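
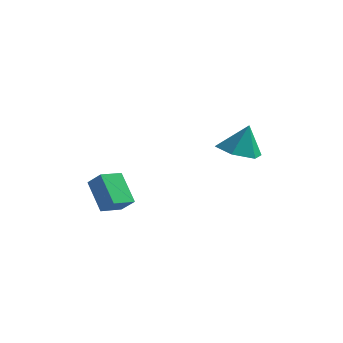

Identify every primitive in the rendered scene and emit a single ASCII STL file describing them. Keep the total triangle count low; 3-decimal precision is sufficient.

solid 
facet normal -0.742 0.150 -0.654
outer loop
vertex -3.154 -2.505 -0.447
vertex -2.827 -1.618 -0.614
vertex -2.316 -3.015 -1.515
endloop
endfacet
facet normal -0.341 -0.924 0.173
outer loop
vertex -1.693 -3.142 -0.966
vertex -3.154 -2.505 -0.447
vertex -2.316 -3.015 -1.515
endloop
endfacet
facet normal -0.742 0.150 -0.654
outer loop
vertex -2.316 -3.015 -1.515
vertex -2.827 -1.618 -0.614
vertex -1.989 -2.128 -1.682
endloop
endfacet
facet normal 0.578 -0.352 -0.737
outer loop
vertex -1.989 -2.128 -1.682
vertex -1.693 -3.142 -0.966
vertex -2.316 -3.015 -1.515
endloop
endfacet
facet normal -0.578 0.352 0.737
outer loop
vertex -3.154 -2.505 -0.447
vertex -2.204 -1.745 -0.065
vertex -2.827 -1.618 -0.614
endloop
endfacet
facet normal -0.341 -0.924 0.173
outer loop
vertex -2.531 -2.632 0.102
vertex -3.154 -2.505 -0.447
vertex -1.693 -3.142 -0.966
endloop
endfacet
facet normal -0.578 0.352 0.737
outer loop
vertex -2.531 -2.632 0.102
vertex -2.204 -1.745 -0.065
vertex -3.154 -2.505 -0.447
endloop
endfacet
facet normal 0.341 0.924 -0.173
outer loop
vertex -2.827 -1.618 -0.614
vertex -2.204 -1.745 -0.065
vertex -1.989 -2.128 -1.682
endloop
endfacet
facet normal 0.578 -0.352 -0.737
outer loop
vertex -1.366 -2.255 -1.133
vertex -1.693 -3.142 -0.966
vertex -1.989 -2.128 -1.682
endloop
endfacet
facet normal 0.341 0.924 -0.173
outer loop
vertex -1.989 -2.128 -1.682
vertex -2.204 -1.745 -0.065
vertex -1.366 -2.255 -1.133
endloop
endfacet
facet normal 0.742 -0.150 0.654
outer loop
vertex -1.366 -2.255 -1.133
vertex -2.531 -2.632 0.102
vertex -1.693 -3.142 -0.966
endloop
endfacet
facet normal 0.742 -0.150 0.654
outer loop
vertex -2.204 -1.745 -0.065
vertex -2.531 -2.632 0.102
vertex -1.366 -2.255 -1.133
endloop
endfacet
facet normal -0.236 -0.197 -0.951
outer loop
vertex 1.203 2.566 0.034
vertex 0.535 2.001 0.317
vertex 0.355 2.893 0.177
endloop
endfacet
facet normal 0.386 0.883 0.268
outer loop
vertex 1.203 2.566 0.034
vertex 0.355 2.893 0.177
vertex 0.845 2.259 1.563
endloop
endfacet
facet normal -0.237 -0.197 -0.951
outer loop
vertex 0.355 2.893 0.177
vertex 0.535 2.001 0.317
vertex -0.313 2.327 0.461
endloop
endfacet
facet normal -0.428 0.755 0.497
outer loop
vertex 0.355 2.893 0.177
vertex -0.313 2.327 0.461
vertex 0.845 2.259 1.563
endloop
endfacet
facet normal -0.237 -0.196 -0.952
outer loop
vertex -0.313 2.327 0.461
vertex 0.535 2.001 0.317
vertex -0.134 1.436 0.6
endloop
endfacet
facet normal -0.690 -0.026 0.723
outer loop
vertex -0.313 2.327 0.461
vertex -0.134 1.436 0.6
vertex 0.845 2.259 1.563
endloop
endfacet
facet normal -0.237 -0.196 -0.952
outer loop
vertex -0.134 1.436 0.6
vertex 0.535 2.001 0.317
vertex 0.714 1.11 0.456
endloop
endfacet
facet normal -0.139 -0.679 0.721
outer loop
vertex -0.134 1.436 0.6
vertex 0.714 1.11 0.456
vertex 0.845 2.259 1.563
endloop
endfacet
facet normal -0.237 -0.196 -0.952
outer loop
vertex 0.714 1.11 0.456
vertex 0.535 2.001 0.317
vertex 1.383 1.675 0.173
endloop
endfacet
facet normal 0.674 -0.551 0.492
outer loop
vertex 0.714 1.11 0.456
vertex 1.383 1.675 0.173
vertex 0.845 2.259 1.563
endloop
endfacet
facet normal -0.237 -0.196 -0.951
outer loop
vertex 1.383 1.675 0.173
vertex 0.535 2.001 0.317
vertex 1.203 2.566 0.034
endloop
endfacet
facet normal 0.936 0.231 0.265
outer loop
vertex 1.383 1.675 0.173
vertex 1.203 2.566 0.034
vertex 0.845 2.259 1.563
endloop
endfacet

endsolid


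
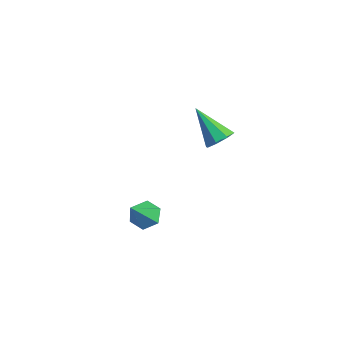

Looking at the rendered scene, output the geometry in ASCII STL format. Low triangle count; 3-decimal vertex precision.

solid 
facet normal 0.708 0.187 -0.681
outer loop
vertex -1.655 4.148 3.105
vertex -2.129 4.119 2.604
vertex -1.874 4.618 3.006
endloop
endfacet
facet normal 0.303 0.330 0.894
outer loop
vertex -1.655 4.148 3.105
vertex -1.874 4.618 3.006
vertex -3.411 3.781 3.836
endloop
endfacet
facet normal 0.708 0.186 -0.681
outer loop
vertex -1.874 4.618 3.006
vertex -2.129 4.119 2.604
vertex -2.242 4.797 2.672
endloop
endfacet
facet normal -0.129 0.808 0.575
outer loop
vertex -1.874 4.618 3.006
vertex -2.242 4.797 2.672
vertex -3.411 3.781 3.836
endloop
endfacet
facet normal 0.708 0.186 -0.681
outer loop
vertex -2.242 4.797 2.672
vertex -2.129 4.119 2.604
vertex -2.544 4.578 2.298
endloop
endfacet
facet normal -0.626 0.778 0.050
outer loop
vertex -2.242 4.797 2.672
vertex -2.544 4.578 2.298
vertex -3.411 3.781 3.836
endloop
endfacet
facet normal 0.708 0.187 -0.681
outer loop
vertex -2.544 4.578 2.298
vertex -2.129 4.119 2.604
vertex -2.603 4.091 2.103
endloop
endfacet
facet normal -0.893 0.256 -0.370
outer loop
vertex -2.544 4.578 2.298
vertex -2.603 4.091 2.103
vertex -3.411 3.781 3.836
endloop
endfacet
facet normal 0.708 0.188 -0.681
outer loop
vertex -2.603 4.091 2.103
vertex -2.129 4.119 2.604
vertex -2.384 3.621 2.201
endloop
endfacet
facet normal -0.774 -0.453 -0.442
outer loop
vertex -2.603 4.091 2.103
vertex -2.384 3.621 2.201
vertex -3.411 3.781 3.836
endloop
endfacet
facet normal 0.709 0.188 -0.680
outer loop
vertex -2.384 3.621 2.201
vertex -2.129 4.119 2.604
vertex -2.016 3.442 2.535
endloop
endfacet
facet normal -0.341 -0.932 -0.123
outer loop
vertex -2.384 3.621 2.201
vertex -2.016 3.442 2.535
vertex -3.411 3.781 3.836
endloop
endfacet
facet normal 0.708 0.188 -0.681
outer loop
vertex -2.016 3.442 2.535
vertex -2.129 4.119 2.604
vertex -1.714 3.661 2.909
endloop
endfacet
facet normal 0.156 -0.902 0.402
outer loop
vertex -2.016 3.442 2.535
vertex -1.714 3.661 2.909
vertex -3.411 3.781 3.836
endloop
endfacet
facet normal 0.708 0.188 -0.681
outer loop
vertex -1.714 3.661 2.909
vertex -2.129 4.119 2.604
vertex -1.655 4.148 3.105
endloop
endfacet
facet normal 0.422 -0.382 0.822
outer loop
vertex -1.714 3.661 2.909
vertex -1.655 4.148 3.105
vertex -3.411 3.781 3.836
endloop
endfacet
facet normal -0.284 0.547 -0.787
outer loop
vertex 0.648 -0.582 1.963
vertex 0.024 -0.774 2.055
vertex 0.248 -0.23 2.352
endloop
endfacet
facet normal 0.794 0.442 0.417
outer loop
vertex 0.648 -0.582 1.963
vertex 0.248 -0.23 2.352
vertex 0.516 -1.726 3.425
endloop
endfacet
facet normal -0.282 0.547 -0.788
outer loop
vertex 0.248 -0.23 2.352
vertex 0.024 -0.774 2.055
vertex -0.376 -0.421 2.443
endloop
endfacet
facet normal -0.057 0.575 0.816
outer loop
vertex 0.248 -0.23 2.352
vertex -0.376 -0.421 2.443
vertex 0.516 -1.726 3.425
endloop
endfacet
facet normal -0.283 0.546 -0.788
outer loop
vertex -0.376 -0.421 2.443
vertex 0.024 -0.774 2.055
vertex -0.601 -0.966 2.146
endloop
endfacet
facet normal -0.763 -0.036 0.645
outer loop
vertex -0.376 -0.421 2.443
vertex -0.601 -0.966 2.146
vertex 0.516 -1.726 3.425
endloop
endfacet
facet normal -0.283 0.547 -0.788
outer loop
vertex -0.601 -0.966 2.146
vertex 0.024 -0.774 2.055
vertex -0.201 -1.319 1.757
endloop
endfacet
facet normal -0.618 -0.783 0.075
outer loop
vertex -0.601 -0.966 2.146
vertex -0.201 -1.319 1.757
vertex 0.516 -1.726 3.425
endloop
endfacet
facet normal -0.283 0.547 -0.788
outer loop
vertex -0.201 -1.319 1.757
vertex 0.024 -0.774 2.055
vertex 0.424 -1.127 1.666
endloop
endfacet
facet normal 0.234 -0.916 -0.324
outer loop
vertex -0.201 -1.319 1.757
vertex 0.424 -1.127 1.666
vertex 0.516 -1.726 3.425
endloop
endfacet
facet normal -0.284 0.546 -0.788
outer loop
vertex 0.424 -1.127 1.666
vertex 0.024 -0.774 2.055
vertex 0.648 -0.582 1.963
endloop
endfacet
facet normal 0.941 -0.303 -0.153
outer loop
vertex 0.424 -1.127 1.666
vertex 0.648 -0.582 1.963
vertex 0.516 -1.726 3.425
endloop
endfacet

endsolid


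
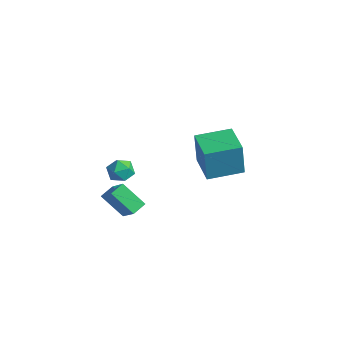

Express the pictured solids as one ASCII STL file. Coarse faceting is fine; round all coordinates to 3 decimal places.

solid 
facet normal -0.912 0.409 -0.024
outer loop
vertex 1.656 2.688 0.902
vertex 2.489 4.556 1.035
vertex 1.754 2.788 -1.123
endloop
endfacet
facet normal -0.406 -0.912 -0.065
outer loop
vertex 3.551 1.984 -1.075
vertex 1.656 2.688 0.902
vertex 1.754 2.788 -1.123
endloop
endfacet
facet normal -0.912 0.408 -0.024
outer loop
vertex 1.754 2.788 -1.123
vertex 2.489 4.556 1.035
vertex 2.587 4.657 -0.99
endloop
endfacet
facet normal 0.049 0.049 -0.998
outer loop
vertex 2.587 4.657 -0.99
vertex 3.551 1.984 -1.075
vertex 1.754 2.788 -1.123
endloop
endfacet
facet normal -0.049 -0.049 0.998
outer loop
vertex 1.656 2.688 0.902
vertex 4.286 3.752 1.083
vertex 2.489 4.556 1.035
endloop
endfacet
facet normal -0.407 -0.911 -0.065
outer loop
vertex 3.453 1.883 0.95
vertex 1.656 2.688 0.902
vertex 3.551 1.984 -1.075
endloop
endfacet
facet normal -0.049 -0.049 0.998
outer loop
vertex 3.453 1.883 0.95
vertex 4.286 3.752 1.083
vertex 1.656 2.688 0.902
endloop
endfacet
facet normal 0.406 0.912 0.065
outer loop
vertex 2.489 4.556 1.035
vertex 4.286 3.752 1.083
vertex 2.587 4.657 -0.99
endloop
endfacet
facet normal 0.049 0.049 -0.998
outer loop
vertex 4.384 3.852 -0.942
vertex 3.551 1.984 -1.075
vertex 2.587 4.657 -0.99
endloop
endfacet
facet normal 0.407 0.911 0.065
outer loop
vertex 2.587 4.657 -0.99
vertex 4.286 3.752 1.083
vertex 4.384 3.852 -0.942
endloop
endfacet
facet normal 0.912 -0.409 0.024
outer loop
vertex 4.384 3.852 -0.942
vertex 3.453 1.883 0.95
vertex 3.551 1.984 -1.075
endloop
endfacet
facet normal 0.912 -0.408 0.024
outer loop
vertex 4.286 3.752 1.083
vertex 3.453 1.883 0.95
vertex 4.384 3.852 -0.942
endloop
endfacet
facet normal -0.468 0.467 0.750
outer loop
vertex 2.037 -2.724 2.022
vertex 2.558 -3.023 2.533
vertex 2.699 -2.328 2.188
endloop
endfacet
facet normal -0.534 0.833 0.142
outer loop
vertex 2.037 -2.724 2.022
vertex 2.699 -2.328 2.188
vertex 2.439 -2.368 1.445
endloop
endfacet
facet normal -0.848 0.409 -0.338
outer loop
vertex 2.037 -2.724 2.022
vertex 2.439 -2.368 1.445
vertex 2.138 -3.087 1.33
endloop
endfacet
facet normal -0.975 -0.220 -0.027
outer loop
vertex 2.037 -2.724 2.022
vertex 2.138 -3.087 1.33
vertex 2.211 -3.493 2.002
endloop
endfacet
facet normal -0.740 -0.184 0.647
outer loop
vertex 2.037 -2.724 2.022
vertex 2.211 -3.493 2.002
vertex 2.558 -3.023 2.533
endloop
endfacet
facet normal 0.120 0.988 -0.095
outer loop
vertex 2.439 -2.368 1.445
vertex 2.699 -2.328 2.188
vertex 3.209 -2.447 1.598
endloop
endfacet
facet normal 0.230 0.395 0.889
outer loop
vertex 2.699 -2.328 2.188
vertex 2.558 -3.023 2.533
vertex 3.282 -2.853 2.27
endloop
endfacet
facet normal -0.211 -0.659 0.722
outer loop
vertex 2.558 -3.023 2.533
vertex 2.211 -3.493 2.002
vertex 2.981 -3.572 2.155
endloop
endfacet
facet normal -0.593 -0.716 -0.368
outer loop
vertex 2.211 -3.493 2.002
vertex 2.138 -3.087 1.33
vertex 2.721 -3.612 1.412
endloop
endfacet
facet normal -0.387 0.301 -0.871
outer loop
vertex 2.138 -3.087 1.33
vertex 2.439 -2.368 1.445
vertex 2.862 -2.917 1.067
endloop
endfacet
facet normal 0.975 0.220 0.027
outer loop
vertex 3.383 -3.216 1.578
vertex 3.209 -2.447 1.598
vertex 3.282 -2.853 2.27
endloop
endfacet
facet normal 0.848 -0.409 0.338
outer loop
vertex 3.383 -3.216 1.578
vertex 3.282 -2.853 2.27
vertex 2.981 -3.572 2.155
endloop
endfacet
facet normal 0.534 -0.833 -0.142
outer loop
vertex 3.383 -3.216 1.578
vertex 2.981 -3.572 2.155
vertex 2.721 -3.612 1.412
endloop
endfacet
facet normal 0.468 -0.467 -0.750
outer loop
vertex 3.383 -3.216 1.578
vertex 2.721 -3.612 1.412
vertex 2.862 -2.917 1.067
endloop
endfacet
facet normal 0.740 0.184 -0.647
outer loop
vertex 3.383 -3.216 1.578
vertex 2.862 -2.917 1.067
vertex 3.209 -2.447 1.598
endloop
endfacet
facet normal 0.593 0.716 0.368
outer loop
vertex 3.282 -2.853 2.27
vertex 3.209 -2.447 1.598
vertex 2.699 -2.328 2.188
endloop
endfacet
facet normal 0.387 -0.301 0.871
outer loop
vertex 2.981 -3.572 2.155
vertex 3.282 -2.853 2.27
vertex 2.558 -3.023 2.533
endloop
endfacet
facet normal -0.120 -0.988 0.095
outer loop
vertex 2.721 -3.612 1.412
vertex 2.981 -3.572 2.155
vertex 2.211 -3.493 2.002
endloop
endfacet
facet normal -0.230 -0.395 -0.889
outer loop
vertex 2.862 -2.917 1.067
vertex 2.721 -3.612 1.412
vertex 2.138 -3.087 1.33
endloop
endfacet
facet normal 0.211 0.659 -0.722
outer loop
vertex 3.209 -2.447 1.598
vertex 2.862 -2.917 1.067
vertex 2.439 -2.368 1.445
endloop
endfacet
facet normal -0.713 -0.290 0.638
outer loop
vertex 3.191 -3.951 0.833
vertex 3.114 -3.151 1.111
vertex 1.856 -3.615 -0.505
endloop
endfacet
facet normal 0.091 -0.941 -0.327
outer loop
vertex 3.046 -3.129 -1.571
vertex 3.191 -3.951 0.833
vertex 1.856 -3.615 -0.505
endloop
endfacet
facet normal -0.712 -0.292 0.638
outer loop
vertex 1.856 -3.615 -0.505
vertex 3.114 -3.151 1.111
vertex 1.778 -2.816 -0.227
endloop
endfacet
facet normal -0.696 0.175 -0.697
outer loop
vertex 1.778 -2.816 -0.227
vertex 3.046 -3.129 -1.571
vertex 1.856 -3.615 -0.505
endloop
endfacet
facet normal 0.696 -0.175 0.697
outer loop
vertex 3.191 -3.951 0.833
vertex 4.304 -2.665 0.045
vertex 3.114 -3.151 1.111
endloop
endfacet
facet normal 0.092 -0.941 -0.327
outer loop
vertex 4.382 -3.464 -0.233
vertex 3.191 -3.951 0.833
vertex 3.046 -3.129 -1.571
endloop
endfacet
facet normal 0.695 -0.175 0.697
outer loop
vertex 4.382 -3.464 -0.233
vertex 4.304 -2.665 0.045
vertex 3.191 -3.951 0.833
endloop
endfacet
facet normal -0.091 0.941 0.327
outer loop
vertex 3.114 -3.151 1.111
vertex 4.304 -2.665 0.045
vertex 1.778 -2.816 -0.227
endloop
endfacet
facet normal -0.695 0.175 -0.697
outer loop
vertex 2.969 -2.329 -1.293
vertex 3.046 -3.129 -1.571
vertex 1.778 -2.816 -0.227
endloop
endfacet
facet normal -0.091 0.940 0.327
outer loop
vertex 1.778 -2.816 -0.227
vertex 4.304 -2.665 0.045
vertex 2.969 -2.329 -1.293
endloop
endfacet
facet normal 0.713 0.291 -0.639
outer loop
vertex 2.969 -2.329 -1.293
vertex 4.382 -3.464 -0.233
vertex 3.046 -3.129 -1.571
endloop
endfacet
facet normal 0.713 0.292 -0.638
outer loop
vertex 4.304 -2.665 0.045
vertex 4.382 -3.464 -0.233
vertex 2.969 -2.329 -1.293
endloop
endfacet

endsolid


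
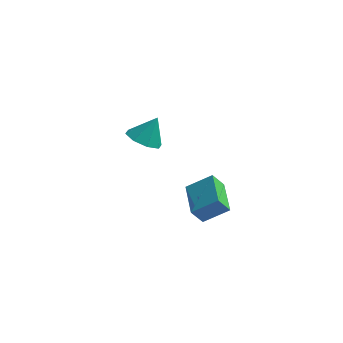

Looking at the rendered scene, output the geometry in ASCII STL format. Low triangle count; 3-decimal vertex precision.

solid 
facet normal -0.460 -0.327 0.825
outer loop
vertex 3.004 -4.522 0.951
vertex 2.202 -2.741 1.21
vertex 1.789 -4.946 0.105
endloop
endfacet
facet normal 0.407 -0.904 -0.131
outer loop
vertex 2.278 -4.599 -0.77
vertex 3.004 -4.522 0.951
vertex 1.789 -4.946 0.105
endloop
endfacet
facet normal -0.461 -0.327 0.825
outer loop
vertex 1.789 -4.946 0.105
vertex 2.202 -2.741 1.21
vertex 0.988 -3.165 0.363
endloop
endfacet
facet normal -0.789 -0.275 -0.550
outer loop
vertex 0.988 -3.165 0.363
vertex 2.278 -4.599 -0.77
vertex 1.789 -4.946 0.105
endloop
endfacet
facet normal 0.789 0.275 0.550
outer loop
vertex 3.004 -4.522 0.951
vertex 2.691 -2.394 0.335
vertex 2.202 -2.741 1.21
endloop
endfacet
facet normal 0.407 -0.904 -0.131
outer loop
vertex 3.492 -4.175 0.077
vertex 3.004 -4.522 0.951
vertex 2.278 -4.599 -0.77
endloop
endfacet
facet normal 0.789 0.275 0.550
outer loop
vertex 3.492 -4.175 0.077
vertex 2.691 -2.394 0.335
vertex 3.004 -4.522 0.951
endloop
endfacet
facet normal -0.407 0.904 0.131
outer loop
vertex 2.202 -2.741 1.21
vertex 2.691 -2.394 0.335
vertex 0.988 -3.165 0.363
endloop
endfacet
facet normal -0.789 -0.275 -0.550
outer loop
vertex 1.476 -2.818 -0.511
vertex 2.278 -4.599 -0.77
vertex 0.988 -3.165 0.363
endloop
endfacet
facet normal -0.407 0.904 0.132
outer loop
vertex 0.988 -3.165 0.363
vertex 2.691 -2.394 0.335
vertex 1.476 -2.818 -0.511
endloop
endfacet
facet normal 0.461 0.328 -0.825
outer loop
vertex 1.476 -2.818 -0.511
vertex 3.492 -4.175 0.077
vertex 2.278 -4.599 -0.77
endloop
endfacet
facet normal 0.461 0.327 -0.825
outer loop
vertex 2.691 -2.394 0.335
vertex 3.492 -4.175 0.077
vertex 1.476 -2.818 -0.511
endloop
endfacet
facet normal -0.354 -0.388 -0.851
outer loop
vertex -2.011 2.041 -1.523
vertex -2.967 2.445 -1.309
vertex -2.106 2.788 -1.824
endloop
endfacet
facet normal 0.977 0.173 0.122
outer loop
vertex -2.011 2.041 -1.523
vertex -2.106 2.788 -1.824
vertex -2.393 3.075 0.069
endloop
endfacet
facet normal -0.354 -0.389 -0.851
outer loop
vertex -2.106 2.788 -1.824
vertex -2.967 2.445 -1.309
vertex -2.706 3.334 -1.824
endloop
endfacet
facet normal 0.673 0.740 -0.010
outer loop
vertex -2.106 2.788 -1.824
vertex -2.706 3.334 -1.824
vertex -2.393 3.075 0.069
endloop
endfacet
facet normal -0.355 -0.389 -0.850
outer loop
vertex -2.706 3.334 -1.824
vertex -2.967 2.445 -1.309
vertex -3.459 3.36 -1.522
endloop
endfacet
facet normal 0.083 0.989 0.122
outer loop
vertex -2.706 3.334 -1.824
vertex -3.459 3.36 -1.522
vertex -2.393 3.075 0.069
endloop
endfacet
facet normal -0.355 -0.389 -0.850
outer loop
vertex -3.459 3.36 -1.522
vertex -2.967 2.445 -1.309
vertex -3.923 2.849 -1.095
endloop
endfacet
facet normal -0.450 0.777 0.441
outer loop
vertex -3.459 3.36 -1.522
vertex -3.923 2.849 -1.095
vertex -2.393 3.075 0.069
endloop
endfacet
facet normal -0.354 -0.388 -0.851
outer loop
vertex -3.923 2.849 -1.095
vertex -2.967 2.445 -1.309
vertex -3.828 2.102 -0.794
endloop
endfacet
facet normal -0.611 0.228 0.758
outer loop
vertex -3.923 2.849 -1.095
vertex -3.828 2.102 -0.794
vertex -2.393 3.075 0.069
endloop
endfacet
facet normal -0.354 -0.389 -0.851
outer loop
vertex -3.828 2.102 -0.794
vertex -2.967 2.445 -1.309
vertex -3.228 1.556 -0.794
endloop
endfacet
facet normal -0.307 -0.337 0.890
outer loop
vertex -3.828 2.102 -0.794
vertex -3.228 1.556 -0.794
vertex -2.393 3.075 0.069
endloop
endfacet
facet normal -0.354 -0.389 -0.851
outer loop
vertex -3.228 1.556 -0.794
vertex -2.967 2.445 -1.309
vertex -2.475 1.531 -1.096
endloop
endfacet
facet normal 0.284 -0.587 0.758
outer loop
vertex -3.228 1.556 -0.794
vertex -2.475 1.531 -1.096
vertex -2.393 3.075 0.069
endloop
endfacet
facet normal -0.355 -0.389 -0.850
outer loop
vertex -2.475 1.531 -1.096
vertex -2.967 2.445 -1.309
vertex -2.011 2.041 -1.523
endloop
endfacet
facet normal 0.816 -0.375 0.439
outer loop
vertex -2.475 1.531 -1.096
vertex -2.011 2.041 -1.523
vertex -2.393 3.075 0.069
endloop
endfacet

endsolid


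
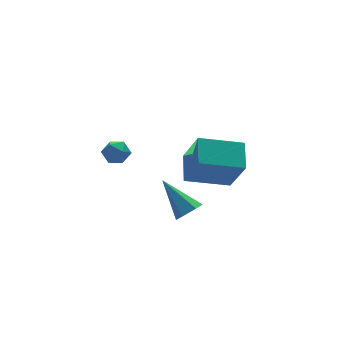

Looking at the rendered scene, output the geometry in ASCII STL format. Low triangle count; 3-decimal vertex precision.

solid 
facet normal 0.238 -0.731 -0.640
outer loop
vertex 1.941 -1.041 -0.955
vertex 1.4 -1.409 -0.736
vertex 1.329 -0.97 -1.264
endloop
endfacet
facet normal 0.310 0.854 -0.418
outer loop
vertex 1.941 -1.041 -0.955
vertex 1.329 -0.97 -1.264
vertex 0.92 0.069 0.556
endloop
endfacet
facet normal 0.238 -0.731 -0.640
outer loop
vertex 1.329 -0.97 -1.264
vertex 1.4 -1.409 -0.736
vertex 0.787 -1.338 -1.045
endloop
endfacet
facet normal -0.616 0.616 -0.490
outer loop
vertex 1.329 -0.97 -1.264
vertex 0.787 -1.338 -1.045
vertex 0.92 0.069 0.556
endloop
endfacet
facet normal 0.237 -0.732 -0.639
outer loop
vertex 0.787 -1.338 -1.045
vertex 1.4 -1.409 -0.736
vertex 0.858 -1.776 -0.517
endloop
endfacet
facet normal -0.994 -0.030 0.109
outer loop
vertex 0.787 -1.338 -1.045
vertex 0.858 -1.776 -0.517
vertex 0.92 0.069 0.556
endloop
endfacet
facet normal 0.237 -0.732 -0.639
outer loop
vertex 0.858 -1.776 -0.517
vertex 1.4 -1.409 -0.736
vertex 1.471 -1.847 -0.208
endloop
endfacet
facet normal -0.444 -0.439 0.781
outer loop
vertex 0.858 -1.776 -0.517
vertex 1.471 -1.847 -0.208
vertex 0.92 0.069 0.556
endloop
endfacet
facet normal 0.237 -0.732 -0.639
outer loop
vertex 1.471 -1.847 -0.208
vertex 1.4 -1.409 -0.736
vertex 2.013 -1.48 -0.427
endloop
endfacet
facet normal 0.481 -0.202 0.853
outer loop
vertex 1.471 -1.847 -0.208
vertex 2.013 -1.48 -0.427
vertex 0.92 0.069 0.556
endloop
endfacet
facet normal 0.238 -0.731 -0.640
outer loop
vertex 2.013 -1.48 -0.427
vertex 1.4 -1.409 -0.736
vertex 1.941 -1.041 -0.955
endloop
endfacet
facet normal 0.859 0.445 0.253
outer loop
vertex 2.013 -1.48 -0.427
vertex 1.941 -1.041 -0.955
vertex 0.92 0.069 0.556
endloop
endfacet
facet normal -0.898 0.358 0.257
outer loop
vertex 0.675 -3.374 4.07
vertex 1.297 -2.258 4.689
vertex 0.58 -2.336 2.293
endloop
endfacet
facet normal -0.438 -0.786 -0.436
outer loop
vertex 2.403 -3.062 1.771
vertex 0.675 -3.374 4.07
vertex 0.58 -2.336 2.293
endloop
endfacet
facet normal -0.898 0.358 0.257
outer loop
vertex 0.58 -2.336 2.293
vertex 1.297 -2.258 4.689
vertex 1.202 -1.22 2.912
endloop
endfacet
facet normal -0.046 0.504 -0.862
outer loop
vertex 1.202 -1.22 2.912
vertex 2.403 -3.062 1.771
vertex 0.58 -2.336 2.293
endloop
endfacet
facet normal 0.046 -0.504 0.862
outer loop
vertex 0.675 -3.374 4.07
vertex 3.12 -2.984 4.167
vertex 1.297 -2.258 4.689
endloop
endfacet
facet normal -0.438 -0.786 -0.436
outer loop
vertex 2.498 -4.1 3.548
vertex 0.675 -3.374 4.07
vertex 2.403 -3.062 1.771
endloop
endfacet
facet normal 0.046 -0.504 0.862
outer loop
vertex 2.498 -4.1 3.548
vertex 3.12 -2.984 4.167
vertex 0.675 -3.374 4.07
endloop
endfacet
facet normal 0.438 0.786 0.436
outer loop
vertex 1.297 -2.258 4.689
vertex 3.12 -2.984 4.167
vertex 1.202 -1.22 2.912
endloop
endfacet
facet normal -0.046 0.504 -0.862
outer loop
vertex 3.025 -1.946 2.39
vertex 2.403 -3.062 1.771
vertex 1.202 -1.22 2.912
endloop
endfacet
facet normal 0.438 0.786 0.436
outer loop
vertex 1.202 -1.22 2.912
vertex 3.12 -2.984 4.167
vertex 3.025 -1.946 2.39
endloop
endfacet
facet normal 0.898 -0.358 -0.257
outer loop
vertex 3.025 -1.946 2.39
vertex 2.498 -4.1 3.548
vertex 2.403 -3.062 1.771
endloop
endfacet
facet normal 0.898 -0.358 -0.257
outer loop
vertex 3.12 -2.984 4.167
vertex 2.498 -4.1 3.548
vertex 3.025 -1.946 2.39
endloop
endfacet
facet normal -0.901 0.010 0.434
outer loop
vertex -0.613 2.805 1.229
vertex -0.602 2.102 1.268
vertex -0.343 2.489 1.797
endloop
endfacet
facet normal -0.536 0.603 0.590
outer loop
vertex -0.613 2.805 1.229
vertex -0.343 2.489 1.797
vertex -0.019 3.049 1.519
endloop
endfacet
facet normal -0.371 0.928 -0.021
outer loop
vertex -0.613 2.805 1.229
vertex -0.019 3.049 1.519
vertex -0.079 3.009 0.818
endloop
endfacet
facet normal -0.634 0.537 -0.557
outer loop
vertex -0.613 2.805 1.229
vertex -0.079 3.009 0.818
vertex -0.439 2.424 0.663
endloop
endfacet
facet normal -0.961 -0.030 -0.275
outer loop
vertex -0.613 2.805 1.229
vertex -0.439 2.424 0.663
vertex -0.602 2.102 1.268
endloop
endfacet
facet normal 0.074 0.409 0.910
outer loop
vertex -0.019 3.049 1.519
vertex -0.343 2.489 1.797
vertex 0.359 2.496 1.737
endloop
endfacet
facet normal -0.517 -0.550 0.656
outer loop
vertex -0.343 2.489 1.797
vertex -0.602 2.102 1.268
vertex -0.001 1.911 1.582
endloop
endfacet
facet normal -0.615 -0.615 -0.493
outer loop
vertex -0.602 2.102 1.268
vertex -0.439 2.424 0.663
vertex -0.061 1.871 0.881
endloop
endfacet
facet normal -0.084 0.303 -0.949
outer loop
vertex -0.439 2.424 0.663
vertex -0.079 3.009 0.818
vertex 0.263 2.431 0.603
endloop
endfacet
facet normal 0.341 0.937 -0.083
outer loop
vertex -0.079 3.009 0.818
vertex -0.019 3.049 1.519
vertex 0.522 2.818 1.132
endloop
endfacet
facet normal 0.634 -0.537 0.557
outer loop
vertex 0.533 2.115 1.171
vertex 0.359 2.496 1.737
vertex -0.001 1.911 1.582
endloop
endfacet
facet normal 0.371 -0.928 0.021
outer loop
vertex 0.533 2.115 1.171
vertex -0.001 1.911 1.582
vertex -0.061 1.871 0.881
endloop
endfacet
facet normal 0.536 -0.603 -0.590
outer loop
vertex 0.533 2.115 1.171
vertex -0.061 1.871 0.881
vertex 0.263 2.431 0.603
endloop
endfacet
facet normal 0.901 -0.010 -0.434
outer loop
vertex 0.533 2.115 1.171
vertex 0.263 2.431 0.603
vertex 0.522 2.818 1.132
endloop
endfacet
facet normal 0.961 0.030 0.275
outer loop
vertex 0.533 2.115 1.171
vertex 0.522 2.818 1.132
vertex 0.359 2.496 1.737
endloop
endfacet
facet normal 0.084 -0.303 0.949
outer loop
vertex -0.001 1.911 1.582
vertex 0.359 2.496 1.737
vertex -0.343 2.489 1.797
endloop
endfacet
facet normal -0.341 -0.937 0.083
outer loop
vertex -0.061 1.871 0.881
vertex -0.001 1.911 1.582
vertex -0.602 2.102 1.268
endloop
endfacet
facet normal -0.074 -0.409 -0.910
outer loop
vertex 0.263 2.431 0.603
vertex -0.061 1.871 0.881
vertex -0.439 2.424 0.663
endloop
endfacet
facet normal 0.517 0.550 -0.656
outer loop
vertex 0.522 2.818 1.132
vertex 0.263 2.431 0.603
vertex -0.079 3.009 0.818
endloop
endfacet
facet normal 0.615 0.615 0.493
outer loop
vertex 0.359 2.496 1.737
vertex 0.522 2.818 1.132
vertex -0.019 3.049 1.519
endloop
endfacet

endsolid


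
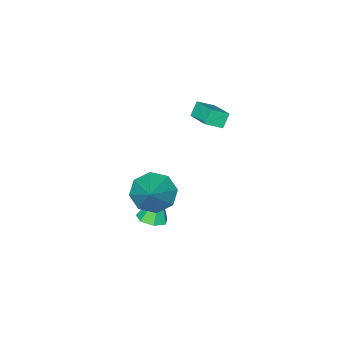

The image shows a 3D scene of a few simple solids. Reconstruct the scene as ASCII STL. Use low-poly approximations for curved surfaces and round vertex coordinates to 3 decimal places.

solid 
facet normal -0.570 -0.088 0.817
outer loop
vertex -2.278 3.092 2.707
vertex -1.85 4.416 3.148
vertex -3.023 3.491 2.23
endloop
endfacet
facet normal -0.293 -0.907 -0.302
outer loop
vertex -2.55 3.564 1.552
vertex -2.278 3.092 2.707
vertex -3.023 3.491 2.23
endloop
endfacet
facet normal -0.570 -0.088 0.817
outer loop
vertex -3.023 3.491 2.23
vertex -1.85 4.416 3.148
vertex -2.595 4.815 2.671
endloop
endfacet
facet normal -0.768 0.412 -0.491
outer loop
vertex -2.595 4.815 2.671
vertex -2.55 3.564 1.552
vertex -3.023 3.491 2.23
endloop
endfacet
facet normal 0.768 -0.412 0.491
outer loop
vertex -2.278 3.092 2.707
vertex -1.377 4.489 2.47
vertex -1.85 4.416 3.148
endloop
endfacet
facet normal -0.293 -0.907 -0.302
outer loop
vertex -1.805 3.165 2.029
vertex -2.278 3.092 2.707
vertex -2.55 3.564 1.552
endloop
endfacet
facet normal 0.768 -0.412 0.491
outer loop
vertex -1.805 3.165 2.029
vertex -1.377 4.489 2.47
vertex -2.278 3.092 2.707
endloop
endfacet
facet normal 0.293 0.907 0.302
outer loop
vertex -1.85 4.416 3.148
vertex -1.377 4.489 2.47
vertex -2.595 4.815 2.671
endloop
endfacet
facet normal -0.768 0.412 -0.491
outer loop
vertex -2.122 4.888 1.993
vertex -2.55 3.564 1.552
vertex -2.595 4.815 2.671
endloop
endfacet
facet normal 0.293 0.907 0.302
outer loop
vertex -2.595 4.815 2.671
vertex -1.377 4.489 2.47
vertex -2.122 4.888 1.993
endloop
endfacet
facet normal 0.570 0.088 -0.817
outer loop
vertex -2.122 4.888 1.993
vertex -1.805 3.165 2.029
vertex -2.55 3.564 1.552
endloop
endfacet
facet normal 0.570 0.088 -0.817
outer loop
vertex -1.377 4.489 2.47
vertex -1.805 3.165 2.029
vertex -2.122 4.888 1.993
endloop
endfacet
facet normal 0.317 0.008 -0.948
outer loop
vertex 0.854 2.371 -3.989
vertex 0.409 2.958 -4.133
vertex 1.12 2.957 -3.895
endloop
endfacet
facet normal 0.692 -0.409 0.595
outer loop
vertex 0.854 2.371 -3.989
vertex 1.12 2.957 -3.895
vertex -0.169 2.942 -2.407
endloop
endfacet
facet normal 0.317 0.008 -0.948
outer loop
vertex 1.12 2.957 -3.895
vertex 0.409 2.958 -4.133
vertex 0.851 3.544 -3.98
endloop
endfacet
facet normal 0.690 0.403 0.602
outer loop
vertex 1.12 2.957 -3.895
vertex 0.851 3.544 -3.98
vertex -0.169 2.942 -2.407
endloop
endfacet
facet normal 0.317 0.008 -0.948
outer loop
vertex 0.851 3.544 -3.98
vertex 0.409 2.958 -4.133
vertex 0.249 3.689 -4.18
endloop
endfacet
facet normal 0.085 0.911 0.404
outer loop
vertex 0.851 3.544 -3.98
vertex 0.249 3.689 -4.18
vertex -0.169 2.942 -2.407
endloop
endfacet
facet normal 0.318 0.009 -0.948
outer loop
vertex 0.249 3.689 -4.18
vertex 0.409 2.958 -4.133
vertex -0.232 3.283 -4.345
endloop
endfacet
facet normal -0.667 0.730 0.150
outer loop
vertex 0.249 3.689 -4.18
vertex -0.232 3.283 -4.345
vertex -0.169 2.942 -2.407
endloop
endfacet
facet normal 0.318 0.008 -0.948
outer loop
vertex -0.232 3.283 -4.345
vertex 0.409 2.958 -4.133
vertex -0.231 2.632 -4.35
endloop
endfacet
facet normal -0.999 -0.002 0.032
outer loop
vertex -0.232 3.283 -4.345
vertex -0.231 2.632 -4.35
vertex -0.169 2.942 -2.407
endloop
endfacet
facet normal 0.317 0.008 -0.948
outer loop
vertex -0.231 2.632 -4.35
vertex 0.409 2.958 -4.133
vertex 0.252 2.226 -4.192
endloop
endfacet
facet normal -0.663 -0.735 0.138
outer loop
vertex -0.231 2.632 -4.35
vertex 0.252 2.226 -4.192
vertex -0.169 2.942 -2.407
endloop
endfacet
facet normal 0.318 0.008 -0.948
outer loop
vertex 0.252 2.226 -4.192
vertex 0.409 2.958 -4.133
vertex 0.854 2.371 -3.989
endloop
endfacet
facet normal 0.090 -0.917 0.389
outer loop
vertex 0.252 2.226 -4.192
vertex 0.854 2.371 -3.989
vertex -0.169 2.942 -2.407
endloop
endfacet
facet normal -0.600 -0.513 -0.614
outer loop
vertex 1.564 3.319 -2.455
vertex 0.74 3.42 -1.733
vertex 1.105 4.012 -2.585
endloop
endfacet
facet normal 0.792 0.446 -0.418
outer loop
vertex 1.564 3.319 -2.455
vertex 1.105 4.012 -2.585
vertex 1.96 4.46 -0.487
endloop
endfacet
facet normal -0.601 -0.513 -0.614
outer loop
vertex 1.105 4.012 -2.585
vertex 0.74 3.42 -1.733
vertex 0.432 4.359 -2.216
endloop
endfacet
facet normal 0.294 0.903 -0.313
outer loop
vertex 1.105 4.012 -2.585
vertex 0.432 4.359 -2.216
vertex 1.96 4.46 -0.487
endloop
endfacet
facet normal -0.601 -0.513 -0.614
outer loop
vertex 0.432 4.359 -2.216
vertex 0.74 3.42 -1.733
vertex -0.06 4.155 -1.564
endloop
endfacet
facet normal -0.219 0.966 0.137
outer loop
vertex 0.432 4.359 -2.216
vertex -0.06 4.155 -1.564
vertex 1.96 4.46 -0.487
endloop
endfacet
facet normal -0.601 -0.513 -0.613
outer loop
vertex -0.06 4.155 -1.564
vertex 0.74 3.42 -1.733
vertex -0.083 3.521 -1.011
endloop
endfacet
facet normal -0.446 0.598 0.667
outer loop
vertex -0.06 4.155 -1.564
vertex -0.083 3.521 -1.011
vertex 1.96 4.46 -0.487
endloop
endfacet
facet normal -0.601 -0.512 -0.613
outer loop
vertex -0.083 3.521 -1.011
vertex 0.74 3.42 -1.733
vertex 0.376 2.827 -0.881
endloop
endfacet
facet normal -0.254 0.013 0.967
outer loop
vertex -0.083 3.521 -1.011
vertex 0.376 2.827 -0.881
vertex 1.96 4.46 -0.487
endloop
endfacet
facet normal -0.601 -0.513 -0.613
outer loop
vertex 0.376 2.827 -0.881
vertex 0.74 3.42 -1.733
vertex 1.048 2.481 -1.25
endloop
endfacet
facet normal 0.244 -0.445 0.862
outer loop
vertex 0.376 2.827 -0.881
vertex 1.048 2.481 -1.25
vertex 1.96 4.46 -0.487
endloop
endfacet
facet normal -0.601 -0.513 -0.614
outer loop
vertex 1.048 2.481 -1.25
vertex 0.74 3.42 -1.733
vertex 1.541 2.684 -1.902
endloop
endfacet
facet normal 0.756 -0.508 0.413
outer loop
vertex 1.048 2.481 -1.25
vertex 1.541 2.684 -1.902
vertex 1.96 4.46 -0.487
endloop
endfacet
facet normal -0.601 -0.513 -0.614
outer loop
vertex 1.541 2.684 -1.902
vertex 0.74 3.42 -1.733
vertex 1.564 3.319 -2.455
endloop
endfacet
facet normal 0.983 -0.138 -0.118
outer loop
vertex 1.541 2.684 -1.902
vertex 1.564 3.319 -2.455
vertex 1.96 4.46 -0.487
endloop
endfacet

endsolid


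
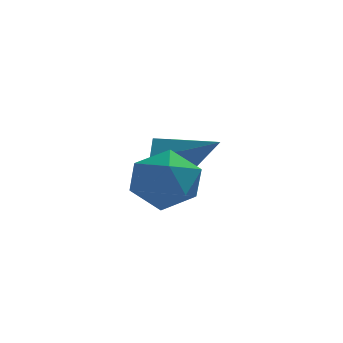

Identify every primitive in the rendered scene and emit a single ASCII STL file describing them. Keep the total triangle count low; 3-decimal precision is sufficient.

solid 
facet normal -0.782 0.391 -0.486
outer loop
vertex 1.084 2.358 2.167
vertex 0.594 2.403 2.992
vertex 1.137 3.145 2.715
endloop
endfacet
facet normal 0.873 0.238 -0.426
outer loop
vertex 1.084 2.358 2.167
vertex 1.137 3.145 2.715
vertex 2.166 1.617 3.968
endloop
endfacet
facet normal -0.782 0.391 -0.486
outer loop
vertex 1.137 3.145 2.715
vertex 0.594 2.403 2.992
vertex 0.647 3.19 3.54
endloop
endfacet
facet normal 0.630 0.700 0.336
outer loop
vertex 1.137 3.145 2.715
vertex 0.647 3.19 3.54
vertex 2.166 1.617 3.968
endloop
endfacet
facet normal -0.782 0.391 -0.485
outer loop
vertex 0.647 3.19 3.54
vertex 0.594 2.403 2.992
vertex 0.105 2.448 3.816
endloop
endfacet
facet normal 0.056 0.312 0.948
outer loop
vertex 0.647 3.19 3.54
vertex 0.105 2.448 3.816
vertex 2.166 1.617 3.968
endloop
endfacet
facet normal -0.782 0.391 -0.485
outer loop
vertex 0.105 2.448 3.816
vertex 0.594 2.403 2.992
vertex 0.051 1.661 3.269
endloop
endfacet
facet normal -0.275 -0.536 0.798
outer loop
vertex 0.105 2.448 3.816
vertex 0.051 1.661 3.269
vertex 2.166 1.617 3.968
endloop
endfacet
facet normal -0.782 0.391 -0.486
outer loop
vertex 0.051 1.661 3.269
vertex 0.594 2.403 2.992
vertex 0.541 1.616 2.444
endloop
endfacet
facet normal -0.032 -0.999 0.035
outer loop
vertex 0.051 1.661 3.269
vertex 0.541 1.616 2.444
vertex 2.166 1.617 3.968
endloop
endfacet
facet normal -0.782 0.391 -0.486
outer loop
vertex 0.541 1.616 2.444
vertex 0.594 2.403 2.992
vertex 1.084 2.358 2.167
endloop
endfacet
facet normal 0.541 -0.612 -0.577
outer loop
vertex 0.541 1.616 2.444
vertex 1.084 2.358 2.167
vertex 2.166 1.617 3.968
endloop
endfacet
facet normal -0.656 0.655 -0.374
outer loop
vertex 0.484 -0.023 2.447
vertex -0.42 -0.722 2.809
vertex 0.011 0.126 3.538
endloop
endfacet
facet normal -0.061 0.985 -0.161
outer loop
vertex 0.484 -0.023 2.447
vertex 0.011 0.126 3.538
vertex 1.2 0.175 3.388
endloop
endfacet
facet normal 0.488 0.702 -0.519
outer loop
vertex 0.484 -0.023 2.447
vertex 1.2 0.175 3.388
vertex 1.503 -0.644 2.566
endloop
endfacet
facet normal 0.231 0.197 -0.953
outer loop
vertex 0.484 -0.023 2.447
vertex 1.503 -0.644 2.566
vertex 0.502 -1.198 2.208
endloop
endfacet
facet normal -0.476 0.168 -0.863
outer loop
vertex 0.484 -0.023 2.447
vertex 0.502 -1.198 2.208
vertex -0.42 -0.722 2.809
endloop
endfacet
facet normal 0.032 0.846 0.533
outer loop
vertex 1.2 0.175 3.388
vertex 0.011 0.126 3.538
vertex 0.738 -0.402 4.332
endloop
endfacet
facet normal -0.931 0.312 0.188
outer loop
vertex 0.011 0.126 3.538
vertex -0.42 -0.722 2.809
vertex -0.263 -0.956 3.974
endloop
endfacet
facet normal -0.639 -0.476 -0.604
outer loop
vertex -0.42 -0.722 2.809
vertex 0.502 -1.198 2.208
vertex 0.04 -1.775 3.152
endloop
endfacet
facet normal 0.505 -0.430 -0.748
outer loop
vertex 0.502 -1.198 2.208
vertex 1.503 -0.644 2.566
vertex 1.229 -1.726 3.002
endloop
endfacet
facet normal 0.921 0.387 -0.046
outer loop
vertex 1.503 -0.644 2.566
vertex 1.2 0.175 3.388
vertex 1.66 -0.878 3.731
endloop
endfacet
facet normal -0.231 -0.197 0.953
outer loop
vertex 0.756 -1.577 4.093
vertex 0.738 -0.402 4.332
vertex -0.263 -0.956 3.974
endloop
endfacet
facet normal -0.488 -0.702 0.519
outer loop
vertex 0.756 -1.577 4.093
vertex -0.263 -0.956 3.974
vertex 0.04 -1.775 3.152
endloop
endfacet
facet normal 0.061 -0.985 0.161
outer loop
vertex 0.756 -1.577 4.093
vertex 0.04 -1.775 3.152
vertex 1.229 -1.726 3.002
endloop
endfacet
facet normal 0.656 -0.655 0.374
outer loop
vertex 0.756 -1.577 4.093
vertex 1.229 -1.726 3.002
vertex 1.66 -0.878 3.731
endloop
endfacet
facet normal 0.476 -0.168 0.863
outer loop
vertex 0.756 -1.577 4.093
vertex 1.66 -0.878 3.731
vertex 0.738 -0.402 4.332
endloop
endfacet
facet normal -0.505 0.430 0.748
outer loop
vertex -0.263 -0.956 3.974
vertex 0.738 -0.402 4.332
vertex 0.011 0.126 3.538
endloop
endfacet
facet normal -0.921 -0.387 0.046
outer loop
vertex 0.04 -1.775 3.152
vertex -0.263 -0.956 3.974
vertex -0.42 -0.722 2.809
endloop
endfacet
facet normal -0.032 -0.846 -0.533
outer loop
vertex 1.229 -1.726 3.002
vertex 0.04 -1.775 3.152
vertex 0.502 -1.198 2.208
endloop
endfacet
facet normal 0.931 -0.312 -0.188
outer loop
vertex 1.66 -0.878 3.731
vertex 1.229 -1.726 3.002
vertex 1.503 -0.644 2.566
endloop
endfacet
facet normal 0.639 0.476 0.604
outer loop
vertex 0.738 -0.402 4.332
vertex 1.66 -0.878 3.731
vertex 1.2 0.175 3.388
endloop
endfacet

endsolid


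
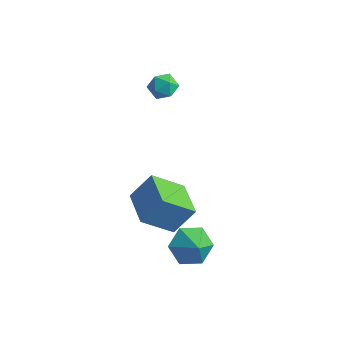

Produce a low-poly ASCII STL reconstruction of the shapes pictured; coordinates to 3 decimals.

solid 
facet normal -0.900 -0.184 0.396
outer loop
vertex -3.72 2.854 1.209
vertex -3.645 2.149 1.051
vertex -3.416 2.405 1.691
endloop
endfacet
facet normal -0.588 0.372 0.718
outer loop
vertex -3.72 2.854 1.209
vertex -3.416 2.405 1.691
vertex -3.133 3.064 1.581
endloop
endfacet
facet normal -0.450 0.865 0.221
outer loop
vertex -3.72 2.854 1.209
vertex -3.133 3.064 1.581
vertex -3.188 3.216 0.874
endloop
endfacet
facet normal -0.675 0.615 -0.408
outer loop
vertex -3.72 2.854 1.209
vertex -3.188 3.216 0.874
vertex -3.504 2.651 0.546
endloop
endfacet
facet normal -0.953 -0.034 -0.300
outer loop
vertex -3.72 2.854 1.209
vertex -3.504 2.651 0.546
vertex -3.645 2.149 1.051
endloop
endfacet
facet normal 0.033 0.151 0.988
outer loop
vertex -3.133 3.064 1.581
vertex -3.416 2.405 1.691
vertex -2.696 2.489 1.654
endloop
endfacet
facet normal -0.469 -0.749 0.468
outer loop
vertex -3.416 2.405 1.691
vertex -3.645 2.149 1.051
vertex -3.012 1.924 1.326
endloop
endfacet
facet normal -0.556 -0.506 -0.659
outer loop
vertex -3.645 2.149 1.051
vertex -3.504 2.651 0.546
vertex -3.067 2.076 0.619
endloop
endfacet
facet normal -0.106 0.543 -0.833
outer loop
vertex -3.504 2.651 0.546
vertex -3.188 3.216 0.874
vertex -2.784 2.735 0.509
endloop
endfacet
facet normal 0.257 0.949 0.184
outer loop
vertex -3.188 3.216 0.874
vertex -3.133 3.064 1.581
vertex -2.555 2.991 1.149
endloop
endfacet
facet normal 0.675 -0.615 0.408
outer loop
vertex -2.48 2.286 0.991
vertex -2.696 2.489 1.654
vertex -3.012 1.924 1.326
endloop
endfacet
facet normal 0.450 -0.865 -0.221
outer loop
vertex -2.48 2.286 0.991
vertex -3.012 1.924 1.326
vertex -3.067 2.076 0.619
endloop
endfacet
facet normal 0.588 -0.372 -0.718
outer loop
vertex -2.48 2.286 0.991
vertex -3.067 2.076 0.619
vertex -2.784 2.735 0.509
endloop
endfacet
facet normal 0.900 0.184 -0.396
outer loop
vertex -2.48 2.286 0.991
vertex -2.784 2.735 0.509
vertex -2.555 2.991 1.149
endloop
endfacet
facet normal 0.953 0.034 0.300
outer loop
vertex -2.48 2.286 0.991
vertex -2.555 2.991 1.149
vertex -2.696 2.489 1.654
endloop
endfacet
facet normal 0.106 -0.543 0.833
outer loop
vertex -3.012 1.924 1.326
vertex -2.696 2.489 1.654
vertex -3.416 2.405 1.691
endloop
endfacet
facet normal -0.257 -0.949 -0.184
outer loop
vertex -3.067 2.076 0.619
vertex -3.012 1.924 1.326
vertex -3.645 2.149 1.051
endloop
endfacet
facet normal -0.033 -0.151 -0.988
outer loop
vertex -2.784 2.735 0.509
vertex -3.067 2.076 0.619
vertex -3.504 2.651 0.546
endloop
endfacet
facet normal 0.469 0.749 -0.468
outer loop
vertex -2.555 2.991 1.149
vertex -2.784 2.735 0.509
vertex -3.188 3.216 0.874
endloop
endfacet
facet normal 0.556 0.506 0.659
outer loop
vertex -2.696 2.489 1.654
vertex -2.555 2.991 1.149
vertex -3.133 3.064 1.581
endloop
endfacet
facet normal -0.677 0.374 -0.633
outer loop
vertex 3.037 -1.963 -2.256
vertex 2.455 -2.689 -2.063
vertex 2.41 -1.894 -1.545
endloop
endfacet
facet normal 0.679 0.484 0.552
outer loop
vertex 3.037 -1.963 -2.256
vertex 2.41 -1.894 -1.545
vertex 3.145 -3.071 -1.417
endloop
endfacet
facet normal -0.677 0.375 -0.634
outer loop
vertex 2.41 -1.894 -1.545
vertex 2.455 -2.689 -2.063
vertex 1.828 -2.62 -1.353
endloop
endfacet
facet normal 0.107 0.173 0.979
outer loop
vertex 2.41 -1.894 -1.545
vertex 1.828 -2.62 -1.353
vertex 3.145 -3.071 -1.417
endloop
endfacet
facet normal -0.677 0.375 -0.634
outer loop
vertex 1.828 -2.62 -1.353
vertex 2.455 -2.689 -2.063
vertex 1.873 -3.415 -1.871
endloop
endfacet
facet normal -0.147 -0.546 0.825
outer loop
vertex 1.828 -2.62 -1.353
vertex 1.873 -3.415 -1.871
vertex 3.145 -3.071 -1.417
endloop
endfacet
facet normal -0.677 0.375 -0.634
outer loop
vertex 1.873 -3.415 -1.871
vertex 2.455 -2.689 -2.063
vertex 2.5 -3.484 -2.581
endloop
endfacet
facet normal 0.171 -0.955 0.244
outer loop
vertex 1.873 -3.415 -1.871
vertex 2.5 -3.484 -2.581
vertex 3.145 -3.071 -1.417
endloop
endfacet
facet normal -0.677 0.374 -0.633
outer loop
vertex 2.5 -3.484 -2.581
vertex 2.455 -2.689 -2.063
vertex 3.082 -2.758 -2.774
endloop
endfacet
facet normal 0.743 -0.644 -0.183
outer loop
vertex 2.5 -3.484 -2.581
vertex 3.082 -2.758 -2.774
vertex 3.145 -3.071 -1.417
endloop
endfacet
facet normal -0.677 0.374 -0.633
outer loop
vertex 3.082 -2.758 -2.774
vertex 2.455 -2.689 -2.063
vertex 3.037 -1.963 -2.256
endloop
endfacet
facet normal 0.997 0.075 -0.029
outer loop
vertex 3.082 -2.758 -2.774
vertex 3.037 -1.963 -2.256
vertex 3.145 -3.071 -1.417
endloop
endfacet
facet normal -0.471 -0.617 0.630
outer loop
vertex 0.632 -2.184 -0.665
vertex -0.772 -1.14 -0.692
vertex 0.094 -2.938 -1.806
endloop
endfacet
facet normal 0.803 -0.596 0.016
outer loop
vertex 0.932 -1.84 -2.928
vertex 0.632 -2.184 -0.665
vertex 0.094 -2.938 -1.806
endloop
endfacet
facet normal -0.470 -0.617 0.631
outer loop
vertex 0.094 -2.938 -1.806
vertex -0.772 -1.14 -0.692
vertex -1.311 -1.895 -1.833
endloop
endfacet
facet normal -0.366 -0.513 -0.776
outer loop
vertex -1.311 -1.895 -1.833
vertex 0.932 -1.84 -2.928
vertex 0.094 -2.938 -1.806
endloop
endfacet
facet normal 0.367 0.513 0.776
outer loop
vertex 0.632 -2.184 -0.665
vertex 0.066 -0.042 -1.814
vertex -0.772 -1.14 -0.692
endloop
endfacet
facet normal 0.802 -0.597 0.016
outer loop
vertex 1.471 -1.085 -1.787
vertex 0.632 -2.184 -0.665
vertex 0.932 -1.84 -2.928
endloop
endfacet
facet normal 0.366 0.513 0.776
outer loop
vertex 1.471 -1.085 -1.787
vertex 0.066 -0.042 -1.814
vertex 0.632 -2.184 -0.665
endloop
endfacet
facet normal -0.802 0.596 -0.016
outer loop
vertex -0.772 -1.14 -0.692
vertex 0.066 -0.042 -1.814
vertex -1.311 -1.895 -1.833
endloop
endfacet
facet normal -0.366 -0.513 -0.776
outer loop
vertex -0.472 -0.796 -2.955
vertex 0.932 -1.84 -2.928
vertex -1.311 -1.895 -1.833
endloop
endfacet
facet normal -0.802 0.596 -0.016
outer loop
vertex -1.311 -1.895 -1.833
vertex 0.066 -0.042 -1.814
vertex -0.472 -0.796 -2.955
endloop
endfacet
facet normal 0.471 0.617 -0.631
outer loop
vertex -0.472 -0.796 -2.955
vertex 1.471 -1.085 -1.787
vertex 0.932 -1.84 -2.928
endloop
endfacet
facet normal 0.471 0.618 -0.630
outer loop
vertex 0.066 -0.042 -1.814
vertex 1.471 -1.085 -1.787
vertex -0.472 -0.796 -2.955
endloop
endfacet

endsolid


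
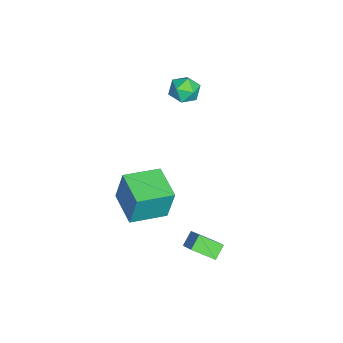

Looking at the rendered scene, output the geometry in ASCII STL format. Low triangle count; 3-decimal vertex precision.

solid 
facet normal 0.248 0.968 0.031
outer loop
vertex -3.08 1.919 2.891
vertex -3.7 2.055 3.607
vertex -2.793 1.817 3.799
endloop
endfacet
facet normal 0.799 0.572 -0.188
outer loop
vertex -3.08 1.919 2.891
vertex -2.793 1.817 3.799
vertex -2.504 1.194 3.133
endloop
endfacet
facet normal 0.597 0.217 -0.772
outer loop
vertex -3.08 1.919 2.891
vertex -2.504 1.194 3.133
vertex -3.232 1.047 2.529
endloop
endfacet
facet normal -0.081 0.394 -0.916
outer loop
vertex -3.08 1.919 2.891
vertex -3.232 1.047 2.529
vertex -3.971 1.579 2.823
endloop
endfacet
facet normal -0.296 0.858 -0.419
outer loop
vertex -3.08 1.919 2.891
vertex -3.971 1.579 2.823
vertex -3.7 2.055 3.607
endloop
endfacet
facet normal 0.942 0.092 0.322
outer loop
vertex -2.504 1.194 3.133
vertex -2.793 1.817 3.799
vertex -2.769 0.881 3.997
endloop
endfacet
facet normal 0.050 0.735 0.676
outer loop
vertex -2.793 1.817 3.799
vertex -3.7 2.055 3.607
vertex -3.508 1.413 4.291
endloop
endfacet
facet normal -0.829 0.558 -0.052
outer loop
vertex -3.7 2.055 3.607
vertex -3.971 1.579 2.823
vertex -4.236 1.266 3.687
endloop
endfacet
facet normal -0.480 -0.193 -0.856
outer loop
vertex -3.971 1.579 2.823
vertex -3.232 1.047 2.529
vertex -3.947 0.643 3.021
endloop
endfacet
facet normal 0.615 -0.481 -0.624
outer loop
vertex -3.232 1.047 2.529
vertex -2.504 1.194 3.133
vertex -3.04 0.405 3.213
endloop
endfacet
facet normal 0.081 -0.394 0.916
outer loop
vertex -3.66 0.541 3.929
vertex -2.769 0.881 3.997
vertex -3.508 1.413 4.291
endloop
endfacet
facet normal -0.597 -0.217 0.772
outer loop
vertex -3.66 0.541 3.929
vertex -3.508 1.413 4.291
vertex -4.236 1.266 3.687
endloop
endfacet
facet normal -0.799 -0.572 0.188
outer loop
vertex -3.66 0.541 3.929
vertex -4.236 1.266 3.687
vertex -3.947 0.643 3.021
endloop
endfacet
facet normal -0.248 -0.968 -0.031
outer loop
vertex -3.66 0.541 3.929
vertex -3.947 0.643 3.021
vertex -3.04 0.405 3.213
endloop
endfacet
facet normal 0.296 -0.858 0.419
outer loop
vertex -3.66 0.541 3.929
vertex -3.04 0.405 3.213
vertex -2.769 0.881 3.997
endloop
endfacet
facet normal 0.480 0.193 0.856
outer loop
vertex -3.508 1.413 4.291
vertex -2.769 0.881 3.997
vertex -2.793 1.817 3.799
endloop
endfacet
facet normal -0.615 0.481 0.624
outer loop
vertex -4.236 1.266 3.687
vertex -3.508 1.413 4.291
vertex -3.7 2.055 3.607
endloop
endfacet
facet normal -0.942 -0.092 -0.322
outer loop
vertex -3.947 0.643 3.021
vertex -4.236 1.266 3.687
vertex -3.971 1.579 2.823
endloop
endfacet
facet normal -0.050 -0.735 -0.676
outer loop
vertex -3.04 0.405 3.213
vertex -3.947 0.643 3.021
vertex -3.232 1.047 2.529
endloop
endfacet
facet normal 0.829 -0.558 0.052
outer loop
vertex -2.769 0.881 3.997
vertex -3.04 0.405 3.213
vertex -2.504 1.194 3.133
endloop
endfacet
facet normal -0.726 0.337 0.600
outer loop
vertex 3.363 2.945 -2.311
vertex 3.354 4.239 -3.049
vertex 2.276 2.371 -3.303
endloop
endfacet
facet normal 0.007 -0.869 0.495
outer loop
vertex 2.986 2.041 -3.891
vertex 3.363 2.945 -2.311
vertex 2.276 2.371 -3.303
endloop
endfacet
facet normal -0.725 0.337 0.600
outer loop
vertex 2.276 2.371 -3.303
vertex 3.354 4.239 -3.049
vertex 2.266 3.665 -4.041
endloop
endfacet
facet normal -0.689 -0.363 -0.628
outer loop
vertex 2.266 3.665 -4.041
vertex 2.986 2.041 -3.891
vertex 2.276 2.371 -3.303
endloop
endfacet
facet normal 0.689 0.363 0.628
outer loop
vertex 3.363 2.945 -2.311
vertex 4.064 3.909 -3.637
vertex 3.354 4.239 -3.049
endloop
endfacet
facet normal 0.007 -0.869 0.495
outer loop
vertex 4.074 2.615 -2.899
vertex 3.363 2.945 -2.311
vertex 2.986 2.041 -3.891
endloop
endfacet
facet normal 0.688 0.363 0.628
outer loop
vertex 4.074 2.615 -2.899
vertex 4.064 3.909 -3.637
vertex 3.363 2.945 -2.311
endloop
endfacet
facet normal -0.007 0.869 -0.495
outer loop
vertex 3.354 4.239 -3.049
vertex 4.064 3.909 -3.637
vertex 2.266 3.665 -4.041
endloop
endfacet
facet normal -0.688 -0.363 -0.628
outer loop
vertex 2.977 3.335 -4.629
vertex 2.986 2.041 -3.891
vertex 2.266 3.665 -4.041
endloop
endfacet
facet normal -0.007 0.869 -0.495
outer loop
vertex 2.266 3.665 -4.041
vertex 4.064 3.909 -3.637
vertex 2.977 3.335 -4.629
endloop
endfacet
facet normal 0.725 -0.337 -0.600
outer loop
vertex 2.977 3.335 -4.629
vertex 4.074 2.615 -2.899
vertex 2.986 2.041 -3.891
endloop
endfacet
facet normal 0.726 -0.337 -0.600
outer loop
vertex 4.064 3.909 -3.637
vertex 4.074 2.615 -2.899
vertex 2.977 3.335 -4.629
endloop
endfacet
facet normal -0.857 -0.496 0.143
outer loop
vertex 1.712 -1.325 0.629
vertex 0.596 0.505 0.291
vertex 1.622 -1.757 -1.414
endloop
endfacet
facet normal 0.514 -0.843 0.156
outer loop
vertex 3.404 -0.725 -1.711
vertex 1.712 -1.325 0.629
vertex 1.622 -1.757 -1.414
endloop
endfacet
facet normal -0.857 -0.496 0.143
outer loop
vertex 1.622 -1.757 -1.414
vertex 0.596 0.505 0.291
vertex 0.506 0.073 -1.752
endloop
endfacet
facet normal -0.043 -0.207 -0.977
outer loop
vertex 0.506 0.073 -1.752
vertex 3.404 -0.725 -1.711
vertex 1.622 -1.757 -1.414
endloop
endfacet
facet normal 0.043 0.207 0.977
outer loop
vertex 1.712 -1.325 0.629
vertex 2.378 1.537 -0.006
vertex 0.596 0.505 0.291
endloop
endfacet
facet normal 0.514 -0.843 0.156
outer loop
vertex 3.494 -0.293 0.332
vertex 1.712 -1.325 0.629
vertex 3.404 -0.725 -1.711
endloop
endfacet
facet normal 0.043 0.207 0.977
outer loop
vertex 3.494 -0.293 0.332
vertex 2.378 1.537 -0.006
vertex 1.712 -1.325 0.629
endloop
endfacet
facet normal -0.514 0.843 -0.156
outer loop
vertex 0.596 0.505 0.291
vertex 2.378 1.537 -0.006
vertex 0.506 0.073 -1.752
endloop
endfacet
facet normal -0.043 -0.207 -0.977
outer loop
vertex 2.288 1.105 -2.049
vertex 3.404 -0.725 -1.711
vertex 0.506 0.073 -1.752
endloop
endfacet
facet normal -0.514 0.843 -0.156
outer loop
vertex 0.506 0.073 -1.752
vertex 2.378 1.537 -0.006
vertex 2.288 1.105 -2.049
endloop
endfacet
facet normal 0.857 0.496 -0.143
outer loop
vertex 2.288 1.105 -2.049
vertex 3.494 -0.293 0.332
vertex 3.404 -0.725 -1.711
endloop
endfacet
facet normal 0.857 0.496 -0.143
outer loop
vertex 2.378 1.537 -0.006
vertex 3.494 -0.293 0.332
vertex 2.288 1.105 -2.049
endloop
endfacet

endsolid


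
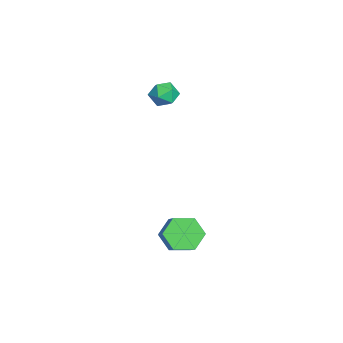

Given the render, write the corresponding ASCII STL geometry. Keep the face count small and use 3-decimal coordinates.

solid 
facet normal -0.944 0.084 0.318
outer loop
vertex -4.064 1.522 1.94
vertex -3.974 0.841 2.387
vertex -3.799 1.572 2.714
endloop
endfacet
facet normal -0.664 0.726 0.180
outer loop
vertex -4.064 1.522 1.94
vertex -3.799 1.572 2.714
vertex -3.452 2.034 2.132
endloop
endfacet
facet normal -0.457 0.735 -0.501
outer loop
vertex -4.064 1.522 1.94
vertex -3.452 2.034 2.132
vertex -3.414 1.588 1.444
endloop
endfacet
facet normal -0.610 0.098 -0.786
outer loop
vertex -4.064 1.522 1.94
vertex -3.414 1.588 1.444
vertex -3.736 0.851 1.602
endloop
endfacet
facet normal -0.911 -0.304 -0.280
outer loop
vertex -4.064 1.522 1.94
vertex -3.736 0.851 1.602
vertex -3.974 0.841 2.387
endloop
endfacet
facet normal -0.084 0.804 0.588
outer loop
vertex -3.452 2.034 2.132
vertex -3.799 1.572 2.714
vertex -2.984 1.669 2.698
endloop
endfacet
facet normal -0.537 -0.234 0.810
outer loop
vertex -3.799 1.572 2.714
vertex -3.974 0.841 2.387
vertex -3.306 0.932 2.856
endloop
endfacet
facet normal -0.482 -0.862 -0.157
outer loop
vertex -3.974 0.841 2.387
vertex -3.736 0.851 1.602
vertex -3.268 0.486 2.168
endloop
endfacet
facet normal 0.006 -0.212 -0.977
outer loop
vertex -3.736 0.851 1.602
vertex -3.414 1.588 1.444
vertex -2.921 0.948 1.586
endloop
endfacet
facet normal 0.251 0.818 -0.517
outer loop
vertex -3.414 1.588 1.444
vertex -3.452 2.034 2.132
vertex -2.746 1.679 1.913
endloop
endfacet
facet normal 0.610 -0.098 0.786
outer loop
vertex -2.656 0.998 2.36
vertex -2.984 1.669 2.698
vertex -3.306 0.932 2.856
endloop
endfacet
facet normal 0.457 -0.735 0.501
outer loop
vertex -2.656 0.998 2.36
vertex -3.306 0.932 2.856
vertex -3.268 0.486 2.168
endloop
endfacet
facet normal 0.664 -0.726 -0.180
outer loop
vertex -2.656 0.998 2.36
vertex -3.268 0.486 2.168
vertex -2.921 0.948 1.586
endloop
endfacet
facet normal 0.944 -0.084 -0.318
outer loop
vertex -2.656 0.998 2.36
vertex -2.921 0.948 1.586
vertex -2.746 1.679 1.913
endloop
endfacet
facet normal 0.911 0.304 0.280
outer loop
vertex -2.656 0.998 2.36
vertex -2.746 1.679 1.913
vertex -2.984 1.669 2.698
endloop
endfacet
facet normal -0.006 0.212 0.977
outer loop
vertex -3.306 0.932 2.856
vertex -2.984 1.669 2.698
vertex -3.799 1.572 2.714
endloop
endfacet
facet normal -0.251 -0.818 0.517
outer loop
vertex -3.268 0.486 2.168
vertex -3.306 0.932 2.856
vertex -3.974 0.841 2.387
endloop
endfacet
facet normal 0.084 -0.804 -0.588
outer loop
vertex -2.921 0.948 1.586
vertex -3.268 0.486 2.168
vertex -3.736 0.851 1.602
endloop
endfacet
facet normal 0.537 0.234 -0.810
outer loop
vertex -2.746 1.679 1.913
vertex -2.921 0.948 1.586
vertex -3.414 1.588 1.444
endloop
endfacet
facet normal 0.482 0.862 0.157
outer loop
vertex -2.984 1.669 2.698
vertex -2.746 1.679 1.913
vertex -3.452 2.034 2.132
endloop
endfacet
facet normal -0.761 -0.197 -0.618
outer loop
vertex 2.988 1.516 -4.494
vertex 2.359 2.004 -3.874
vertex 2.829 2.506 -4.613
endloop
endfacet
facet normal 0.628 0.007 -0.778
outer loop
vertex 2.988 1.516 -4.494
vertex 2.829 2.506 -4.613
vertex 3.811 1.727 -3.827
endloop
endfacet
facet normal 0.628 0.007 -0.778
outer loop
vertex 3.811 1.727 -3.827
vertex 2.829 2.506 -4.613
vertex 3.652 2.718 -3.946
endloop
endfacet
facet normal 0.761 0.196 0.618
outer loop
vertex 3.811 1.727 -3.827
vertex 3.652 2.718 -3.946
vertex 3.181 2.216 -3.206
endloop
endfacet
facet normal -0.762 -0.196 -0.617
outer loop
vertex 2.829 2.506 -4.613
vertex 2.359 2.004 -3.874
vertex 2.2 2.995 -3.992
endloop
endfacet
facet normal 0.178 0.853 -0.491
outer loop
vertex 2.829 2.506 -4.613
vertex 2.2 2.995 -3.992
vertex 3.652 2.718 -3.946
endloop
endfacet
facet normal 0.178 0.853 -0.490
outer loop
vertex 3.652 2.718 -3.946
vertex 2.2 2.995 -3.992
vertex 3.022 3.206 -3.325
endloop
endfacet
facet normal 0.761 0.197 0.618
outer loop
vertex 3.652 2.718 -3.946
vertex 3.022 3.206 -3.325
vertex 3.181 2.216 -3.206
endloop
endfacet
facet normal -0.761 -0.196 -0.618
outer loop
vertex 2.2 2.995 -3.992
vertex 2.359 2.004 -3.874
vertex 1.729 2.493 -3.253
endloop
endfacet
facet normal -0.450 0.845 0.287
outer loop
vertex 2.2 2.995 -3.992
vertex 1.729 2.493 -3.253
vertex 3.022 3.206 -3.325
endloop
endfacet
facet normal -0.450 0.845 0.288
outer loop
vertex 3.022 3.206 -3.325
vertex 1.729 2.493 -3.253
vertex 2.552 2.704 -2.586
endloop
endfacet
facet normal 0.761 0.197 0.618
outer loop
vertex 3.022 3.206 -3.325
vertex 2.552 2.704 -2.586
vertex 3.181 2.216 -3.206
endloop
endfacet
facet normal -0.761 -0.196 -0.618
outer loop
vertex 1.729 2.493 -3.253
vertex 2.359 2.004 -3.874
vertex 1.888 1.502 -3.134
endloop
endfacet
facet normal -0.628 -0.007 0.778
outer loop
vertex 1.729 2.493 -3.253
vertex 1.888 1.502 -3.134
vertex 2.552 2.704 -2.586
endloop
endfacet
facet normal -0.628 -0.007 0.778
outer loop
vertex 2.552 2.704 -2.586
vertex 1.888 1.502 -3.134
vertex 2.711 1.714 -2.467
endloop
endfacet
facet normal 0.761 0.197 0.618
outer loop
vertex 2.552 2.704 -2.586
vertex 2.711 1.714 -2.467
vertex 3.181 2.216 -3.206
endloop
endfacet
facet normal -0.761 -0.197 -0.618
outer loop
vertex 1.888 1.502 -3.134
vertex 2.359 2.004 -3.874
vertex 2.518 1.014 -3.755
endloop
endfacet
facet normal -0.178 -0.853 0.490
outer loop
vertex 1.888 1.502 -3.134
vertex 2.518 1.014 -3.755
vertex 2.711 1.714 -2.467
endloop
endfacet
facet normal -0.179 -0.853 0.490
outer loop
vertex 2.711 1.714 -2.467
vertex 2.518 1.014 -3.755
vertex 3.34 1.225 -3.088
endloop
endfacet
facet normal 0.762 0.196 0.617
outer loop
vertex 2.711 1.714 -2.467
vertex 3.34 1.225 -3.088
vertex 3.181 2.216 -3.206
endloop
endfacet
facet normal -0.761 -0.197 -0.618
outer loop
vertex 2.518 1.014 -3.755
vertex 2.359 2.004 -3.874
vertex 2.988 1.516 -4.494
endloop
endfacet
facet normal 0.450 -0.845 -0.288
outer loop
vertex 2.518 1.014 -3.755
vertex 2.988 1.516 -4.494
vertex 3.34 1.225 -3.088
endloop
endfacet
facet normal 0.450 -0.846 -0.288
outer loop
vertex 3.34 1.225 -3.088
vertex 2.988 1.516 -4.494
vertex 3.811 1.727 -3.827
endloop
endfacet
facet normal 0.761 0.196 0.618
outer loop
vertex 3.34 1.225 -3.088
vertex 3.811 1.727 -3.827
vertex 3.181 2.216 -3.206
endloop
endfacet

endsolid


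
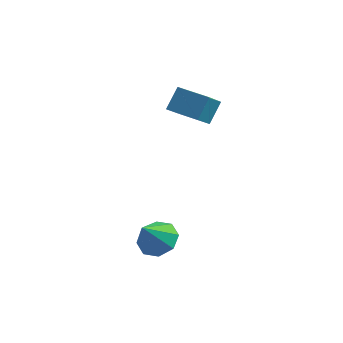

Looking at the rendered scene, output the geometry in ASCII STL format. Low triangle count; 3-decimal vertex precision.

solid 
facet normal 0.199 0.569 -0.798
outer loop
vertex 1.614 -1.778 -0.913
vertex 0.782 -1.968 -1.256
vertex 1.125 -1.316 -0.706
endloop
endfacet
facet normal 0.506 0.155 0.849
outer loop
vertex 1.614 -1.778 -0.913
vertex 1.125 -1.316 -0.706
vertex 0.478 -2.832 -0.044
endloop
endfacet
facet normal 0.200 0.568 -0.798
outer loop
vertex 1.125 -1.316 -0.706
vertex 0.782 -1.968 -1.256
vertex 0.435 -1.235 -0.821
endloop
endfacet
facet normal -0.098 0.433 0.896
outer loop
vertex 1.125 -1.316 -0.706
vertex 0.435 -1.235 -0.821
vertex 0.478 -2.832 -0.044
endloop
endfacet
facet normal 0.201 0.569 -0.798
outer loop
vertex 0.435 -1.235 -0.821
vertex 0.782 -1.968 -1.256
vertex -0.051 -1.584 -1.192
endloop
endfacet
facet normal -0.705 0.295 0.645
outer loop
vertex 0.435 -1.235 -0.821
vertex -0.051 -1.584 -1.192
vertex 0.478 -2.832 -0.044
endloop
endfacet
facet normal 0.201 0.568 -0.798
outer loop
vertex -0.051 -1.584 -1.192
vertex 0.782 -1.968 -1.256
vertex -0.05 -2.157 -1.6
endloop
endfacet
facet normal -0.953 -0.177 0.246
outer loop
vertex -0.051 -1.584 -1.192
vertex -0.05 -2.157 -1.6
vertex 0.478 -2.832 -0.044
endloop
endfacet
facet normal 0.201 0.569 -0.798
outer loop
vertex -0.05 -2.157 -1.6
vertex 0.782 -1.968 -1.256
vertex 0.439 -2.62 -1.807
endloop
endfacet
facet normal -0.701 -0.709 -0.070
outer loop
vertex -0.05 -2.157 -1.6
vertex 0.439 -2.62 -1.807
vertex 0.478 -2.832 -0.044
endloop
endfacet
facet normal 0.200 0.569 -0.798
outer loop
vertex 0.439 -2.62 -1.807
vertex 0.782 -1.968 -1.256
vertex 1.129 -2.701 -1.692
endloop
endfacet
facet normal -0.097 -0.988 -0.117
outer loop
vertex 0.439 -2.62 -1.807
vertex 1.129 -2.701 -1.692
vertex 0.478 -2.832 -0.044
endloop
endfacet
facet normal 0.200 0.569 -0.798
outer loop
vertex 1.129 -2.701 -1.692
vertex 0.782 -1.968 -1.256
vertex 1.616 -2.352 -1.321
endloop
endfacet
facet normal 0.508 -0.851 0.133
outer loop
vertex 1.129 -2.701 -1.692
vertex 1.616 -2.352 -1.321
vertex 0.478 -2.832 -0.044
endloop
endfacet
facet normal 0.199 0.568 -0.798
outer loop
vertex 1.616 -2.352 -1.321
vertex 0.782 -1.968 -1.256
vertex 1.614 -1.778 -0.913
endloop
endfacet
facet normal 0.757 -0.377 0.533
outer loop
vertex 1.616 -2.352 -1.321
vertex 1.614 -1.778 -0.913
vertex 0.478 -2.832 -0.044
endloop
endfacet
facet normal -0.983 0.166 0.079
outer loop
vertex -0.076 2.282 4.939
vertex 0.033 3.355 4.046
vertex -0.277 1.531 4.012
endloop
endfacet
facet normal -0.077 -0.766 0.638
outer loop
vertex 1.187 1.285 3.894
vertex -0.076 2.282 4.939
vertex -0.277 1.531 4.012
endloop
endfacet
facet normal -0.983 0.166 0.079
outer loop
vertex -0.277 1.531 4.012
vertex 0.033 3.355 4.046
vertex -0.168 2.604 3.119
endloop
endfacet
facet normal -0.166 -0.621 -0.766
outer loop
vertex -0.168 2.604 3.119
vertex 1.187 1.285 3.894
vertex -0.277 1.531 4.012
endloop
endfacet
facet normal 0.166 0.621 0.766
outer loop
vertex -0.076 2.282 4.939
vertex 1.497 3.109 3.928
vertex 0.033 3.355 4.046
endloop
endfacet
facet normal -0.077 -0.766 0.638
outer loop
vertex 1.388 2.036 4.821
vertex -0.076 2.282 4.939
vertex 1.187 1.285 3.894
endloop
endfacet
facet normal 0.166 0.621 0.766
outer loop
vertex 1.388 2.036 4.821
vertex 1.497 3.109 3.928
vertex -0.076 2.282 4.939
endloop
endfacet
facet normal 0.077 0.766 -0.638
outer loop
vertex 0.033 3.355 4.046
vertex 1.497 3.109 3.928
vertex -0.168 2.604 3.119
endloop
endfacet
facet normal -0.166 -0.621 -0.766
outer loop
vertex 1.296 2.358 3.001
vertex 1.187 1.285 3.894
vertex -0.168 2.604 3.119
endloop
endfacet
facet normal 0.077 0.766 -0.638
outer loop
vertex -0.168 2.604 3.119
vertex 1.497 3.109 3.928
vertex 1.296 2.358 3.001
endloop
endfacet
facet normal 0.983 -0.166 -0.079
outer loop
vertex 1.296 2.358 3.001
vertex 1.388 2.036 4.821
vertex 1.187 1.285 3.894
endloop
endfacet
facet normal 0.983 -0.166 -0.079
outer loop
vertex 1.497 3.109 3.928
vertex 1.388 2.036 4.821
vertex 1.296 2.358 3.001
endloop
endfacet

endsolid


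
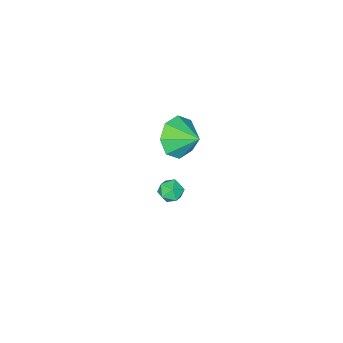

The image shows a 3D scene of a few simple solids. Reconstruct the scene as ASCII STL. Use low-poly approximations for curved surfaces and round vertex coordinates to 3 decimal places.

solid 
facet normal -0.325 0.489 0.810
outer loop
vertex 0.81 -2.014 -2.846
vertex 0.832 -2.586 -2.492
vertex 1.372 -2.185 -2.517
endloop
endfacet
facet normal 0.054 0.921 0.387
outer loop
vertex 0.81 -2.014 -2.846
vertex 1.372 -2.185 -2.517
vertex 1.411 -1.927 -3.137
endloop
endfacet
facet normal -0.258 0.932 -0.255
outer loop
vertex 0.81 -2.014 -2.846
vertex 1.411 -1.927 -3.137
vertex 0.894 -2.168 -3.495
endloop
endfacet
facet normal -0.832 0.506 -0.228
outer loop
vertex 0.81 -2.014 -2.846
vertex 0.894 -2.168 -3.495
vertex 0.537 -2.575 -3.096
endloop
endfacet
facet normal -0.872 0.233 0.430
outer loop
vertex 0.81 -2.014 -2.846
vertex 0.537 -2.575 -3.096
vertex 0.832 -2.586 -2.492
endloop
endfacet
facet normal 0.706 0.637 0.310
outer loop
vertex 1.411 -1.927 -3.137
vertex 1.372 -2.185 -2.517
vertex 1.803 -2.445 -2.964
endloop
endfacet
facet normal 0.092 -0.061 0.994
outer loop
vertex 1.372 -2.185 -2.517
vertex 0.832 -2.586 -2.492
vertex 1.446 -2.852 -2.565
endloop
endfacet
facet normal -0.794 -0.474 0.379
outer loop
vertex 0.832 -2.586 -2.492
vertex 0.537 -2.575 -3.096
vertex 0.929 -3.093 -2.923
endloop
endfacet
facet normal -0.729 -0.032 -0.684
outer loop
vertex 0.537 -2.575 -3.096
vertex 0.894 -2.168 -3.495
vertex 0.968 -2.835 -3.543
endloop
endfacet
facet normal 0.198 0.657 -0.728
outer loop
vertex 0.894 -2.168 -3.495
vertex 1.411 -1.927 -3.137
vertex 1.508 -2.434 -3.568
endloop
endfacet
facet normal 0.832 -0.506 0.228
outer loop
vertex 1.53 -3.006 -3.214
vertex 1.803 -2.445 -2.964
vertex 1.446 -2.852 -2.565
endloop
endfacet
facet normal 0.258 -0.932 0.255
outer loop
vertex 1.53 -3.006 -3.214
vertex 1.446 -2.852 -2.565
vertex 0.929 -3.093 -2.923
endloop
endfacet
facet normal -0.054 -0.921 -0.387
outer loop
vertex 1.53 -3.006 -3.214
vertex 0.929 -3.093 -2.923
vertex 0.968 -2.835 -3.543
endloop
endfacet
facet normal 0.325 -0.489 -0.810
outer loop
vertex 1.53 -3.006 -3.214
vertex 0.968 -2.835 -3.543
vertex 1.508 -2.434 -3.568
endloop
endfacet
facet normal 0.872 -0.233 -0.430
outer loop
vertex 1.53 -3.006 -3.214
vertex 1.508 -2.434 -3.568
vertex 1.803 -2.445 -2.964
endloop
endfacet
facet normal 0.729 0.032 0.684
outer loop
vertex 1.446 -2.852 -2.565
vertex 1.803 -2.445 -2.964
vertex 1.372 -2.185 -2.517
endloop
endfacet
facet normal -0.198 -0.657 0.728
outer loop
vertex 0.929 -3.093 -2.923
vertex 1.446 -2.852 -2.565
vertex 0.832 -2.586 -2.492
endloop
endfacet
facet normal -0.706 -0.637 -0.310
outer loop
vertex 0.968 -2.835 -3.543
vertex 0.929 -3.093 -2.923
vertex 0.537 -2.575 -3.096
endloop
endfacet
facet normal -0.092 0.061 -0.994
outer loop
vertex 1.508 -2.434 -3.568
vertex 0.968 -2.835 -3.543
vertex 0.894 -2.168 -3.495
endloop
endfacet
facet normal 0.794 0.474 -0.379
outer loop
vertex 1.803 -2.445 -2.964
vertex 1.508 -2.434 -3.568
vertex 1.411 -1.927 -3.137
endloop
endfacet
facet normal 0.085 -0.874 -0.479
outer loop
vertex 2.42 -1.63 3.665
vertex 2.074 -1.169 2.763
vertex 3.031 -1.324 3.215
endloop
endfacet
facet normal 0.470 0.287 0.834
outer loop
vertex 2.42 -1.63 3.665
vertex 3.031 -1.324 3.215
vertex 1.966 -0.051 3.377
endloop
endfacet
facet normal 0.084 -0.874 -0.478
outer loop
vertex 3.031 -1.324 3.215
vertex 2.074 -1.169 2.763
vertex 3.082 -0.928 2.5
endloop
endfacet
facet normal 0.736 0.569 0.368
outer loop
vertex 3.031 -1.324 3.215
vertex 3.082 -0.928 2.5
vertex 1.966 -0.051 3.377
endloop
endfacet
facet normal 0.084 -0.874 -0.479
outer loop
vertex 3.082 -0.928 2.5
vertex 2.074 -1.169 2.763
vertex 2.542 -0.673 1.94
endloop
endfacet
facet normal 0.540 0.830 -0.143
outer loop
vertex 3.082 -0.928 2.5
vertex 2.542 -0.673 1.94
vertex 1.966 -0.051 3.377
endloop
endfacet
facet normal 0.083 -0.874 -0.479
outer loop
vertex 2.542 -0.673 1.94
vertex 2.074 -1.169 2.763
vertex 1.728 -0.708 1.862
endloop
endfacet
facet normal -0.001 0.918 -0.398
outer loop
vertex 2.542 -0.673 1.94
vertex 1.728 -0.708 1.862
vertex 1.966 -0.051 3.377
endloop
endfacet
facet normal 0.084 -0.874 -0.479
outer loop
vertex 1.728 -0.708 1.862
vertex 2.074 -1.169 2.763
vertex 1.116 -1.014 2.312
endloop
endfacet
facet normal -0.573 0.781 -0.249
outer loop
vertex 1.728 -0.708 1.862
vertex 1.116 -1.014 2.312
vertex 1.966 -0.051 3.377
endloop
endfacet
facet normal 0.084 -0.874 -0.479
outer loop
vertex 1.116 -1.014 2.312
vertex 2.074 -1.169 2.763
vertex 1.065 -1.411 3.027
endloop
endfacet
facet normal -0.839 0.500 0.218
outer loop
vertex 1.116 -1.014 2.312
vertex 1.065 -1.411 3.027
vertex 1.966 -0.051 3.377
endloop
endfacet
facet normal 0.084 -0.874 -0.479
outer loop
vertex 1.065 -1.411 3.027
vertex 2.074 -1.169 2.763
vertex 1.605 -1.666 3.587
endloop
endfacet
facet normal -0.643 0.238 0.728
outer loop
vertex 1.065 -1.411 3.027
vertex 1.605 -1.666 3.587
vertex 1.966 -0.051 3.377
endloop
endfacet
facet normal 0.084 -0.874 -0.479
outer loop
vertex 1.605 -1.666 3.587
vertex 2.074 -1.169 2.763
vertex 2.42 -1.63 3.665
endloop
endfacet
facet normal -0.101 0.150 0.983
outer loop
vertex 1.605 -1.666 3.587
vertex 2.42 -1.63 3.665
vertex 1.966 -0.051 3.377
endloop
endfacet

endsolid


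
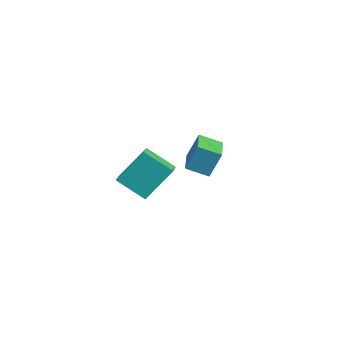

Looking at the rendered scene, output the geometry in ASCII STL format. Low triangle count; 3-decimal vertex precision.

solid 
facet normal -0.716 -0.454 0.530
outer loop
vertex -2.955 1.359 -0.568
vertex -2.74 2.701 0.872
vertex -3.935 2.18 -1.187
endloop
endfacet
facet normal -0.108 -0.678 -0.727
outer loop
vertex -2.74 2.939 -2.072
vertex -2.955 1.359 -0.568
vertex -3.935 2.18 -1.187
endloop
endfacet
facet normal -0.716 -0.454 0.530
outer loop
vertex -3.935 2.18 -1.187
vertex -2.74 2.701 0.872
vertex -3.72 3.522 0.253
endloop
endfacet
facet normal -0.690 0.578 -0.436
outer loop
vertex -3.72 3.522 0.253
vertex -2.74 2.939 -2.072
vertex -3.935 2.18 -1.187
endloop
endfacet
facet normal 0.690 -0.578 0.436
outer loop
vertex -2.955 1.359 -0.568
vertex -1.545 3.46 -0.013
vertex -2.74 2.701 0.872
endloop
endfacet
facet normal -0.108 -0.678 -0.727
outer loop
vertex -1.76 2.118 -1.453
vertex -2.955 1.359 -0.568
vertex -2.74 2.939 -2.072
endloop
endfacet
facet normal 0.690 -0.578 0.436
outer loop
vertex -1.76 2.118 -1.453
vertex -1.545 3.46 -0.013
vertex -2.955 1.359 -0.568
endloop
endfacet
facet normal 0.108 0.678 0.727
outer loop
vertex -2.74 2.701 0.872
vertex -1.545 3.46 -0.013
vertex -3.72 3.522 0.253
endloop
endfacet
facet normal -0.690 0.578 -0.436
outer loop
vertex -2.525 4.281 -0.632
vertex -2.74 2.939 -2.072
vertex -3.72 3.522 0.253
endloop
endfacet
facet normal 0.108 0.678 0.727
outer loop
vertex -3.72 3.522 0.253
vertex -1.545 3.46 -0.013
vertex -2.525 4.281 -0.632
endloop
endfacet
facet normal 0.716 0.454 -0.530
outer loop
vertex -2.525 4.281 -0.632
vertex -1.76 2.118 -1.453
vertex -2.74 2.939 -2.072
endloop
endfacet
facet normal 0.716 0.454 -0.530
outer loop
vertex -1.545 3.46 -0.013
vertex -1.76 2.118 -1.453
vertex -2.525 4.281 -0.632
endloop
endfacet
facet normal -0.780 0.597 -0.190
outer loop
vertex 1.407 2.717 4.315
vertex 2.075 3.459 3.903
vertex 1.281 2.178 3.139
endloop
endfacet
facet normal -0.619 -0.687 0.381
outer loop
vertex 2.505 1.241 3.437
vertex 1.407 2.717 4.315
vertex 1.281 2.178 3.139
endloop
endfacet
facet normal -0.780 0.597 -0.190
outer loop
vertex 1.281 2.178 3.139
vertex 2.075 3.459 3.903
vertex 1.949 2.92 2.727
endloop
endfacet
facet normal -0.097 -0.415 -0.905
outer loop
vertex 1.949 2.92 2.727
vertex 2.505 1.241 3.437
vertex 1.281 2.178 3.139
endloop
endfacet
facet normal 0.097 0.415 0.905
outer loop
vertex 1.407 2.717 4.315
vertex 3.299 2.522 4.201
vertex 2.075 3.459 3.903
endloop
endfacet
facet normal -0.619 -0.687 0.381
outer loop
vertex 2.631 1.78 4.613
vertex 1.407 2.717 4.315
vertex 2.505 1.241 3.437
endloop
endfacet
facet normal 0.097 0.415 0.905
outer loop
vertex 2.631 1.78 4.613
vertex 3.299 2.522 4.201
vertex 1.407 2.717 4.315
endloop
endfacet
facet normal 0.619 0.687 -0.381
outer loop
vertex 2.075 3.459 3.903
vertex 3.299 2.522 4.201
vertex 1.949 2.92 2.727
endloop
endfacet
facet normal -0.097 -0.415 -0.905
outer loop
vertex 3.173 1.983 3.025
vertex 2.505 1.241 3.437
vertex 1.949 2.92 2.727
endloop
endfacet
facet normal 0.619 0.687 -0.381
outer loop
vertex 1.949 2.92 2.727
vertex 3.299 2.522 4.201
vertex 3.173 1.983 3.025
endloop
endfacet
facet normal 0.780 -0.597 0.190
outer loop
vertex 3.173 1.983 3.025
vertex 2.631 1.78 4.613
vertex 2.505 1.241 3.437
endloop
endfacet
facet normal 0.780 -0.597 0.190
outer loop
vertex 3.299 2.522 4.201
vertex 2.631 1.78 4.613
vertex 3.173 1.983 3.025
endloop
endfacet

endsolid
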